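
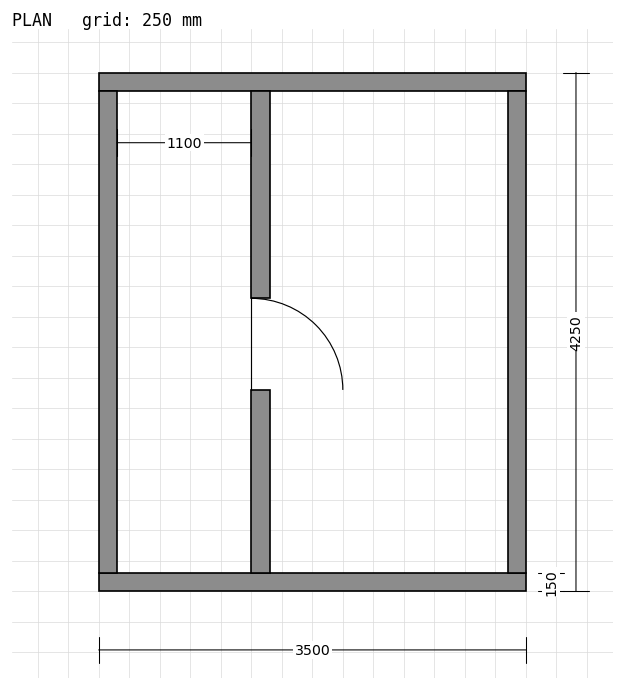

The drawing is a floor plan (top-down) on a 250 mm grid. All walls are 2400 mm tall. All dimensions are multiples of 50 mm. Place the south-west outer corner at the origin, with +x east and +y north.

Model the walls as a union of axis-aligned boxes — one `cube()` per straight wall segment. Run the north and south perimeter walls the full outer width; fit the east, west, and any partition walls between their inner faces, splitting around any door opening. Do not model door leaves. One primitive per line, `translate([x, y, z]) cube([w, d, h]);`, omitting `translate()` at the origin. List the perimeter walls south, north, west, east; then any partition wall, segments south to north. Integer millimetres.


cube([3500, 150, 2400]);
translate([0, 4100, 0]) cube([3500, 150, 2400]);
translate([0, 150, 0]) cube([150, 3950, 2400]);
translate([3350, 150, 0]) cube([150, 3950, 2400]);
translate([1250, 150, 0]) cube([150, 1500, 2400]);
translate([1250, 2400, 0]) cube([150, 1700, 2400]);


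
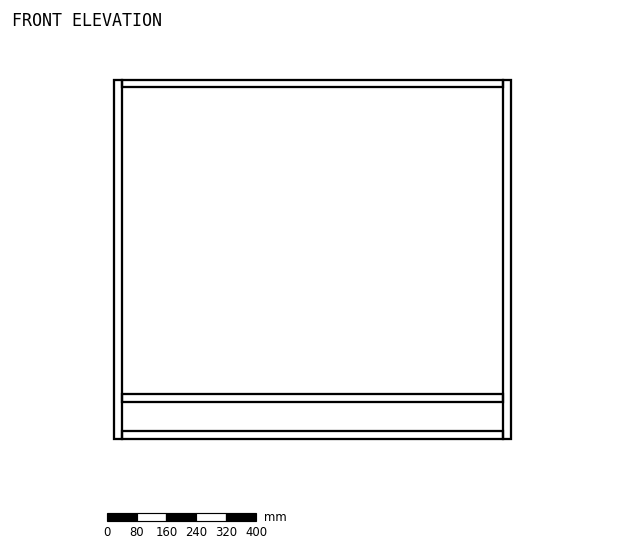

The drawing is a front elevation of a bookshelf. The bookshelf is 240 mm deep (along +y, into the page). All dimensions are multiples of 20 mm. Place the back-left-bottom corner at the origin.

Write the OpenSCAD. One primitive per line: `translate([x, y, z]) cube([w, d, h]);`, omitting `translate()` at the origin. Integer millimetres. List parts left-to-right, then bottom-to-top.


cube([20, 240, 960]);
translate([20, 0, 0]) cube([1020, 240, 20]);
translate([20, 0, 100]) cube([1020, 240, 20]);
translate([20, 0, 940]) cube([1020, 240, 20]);
translate([1040, 0, 0]) cube([20, 240, 960]);


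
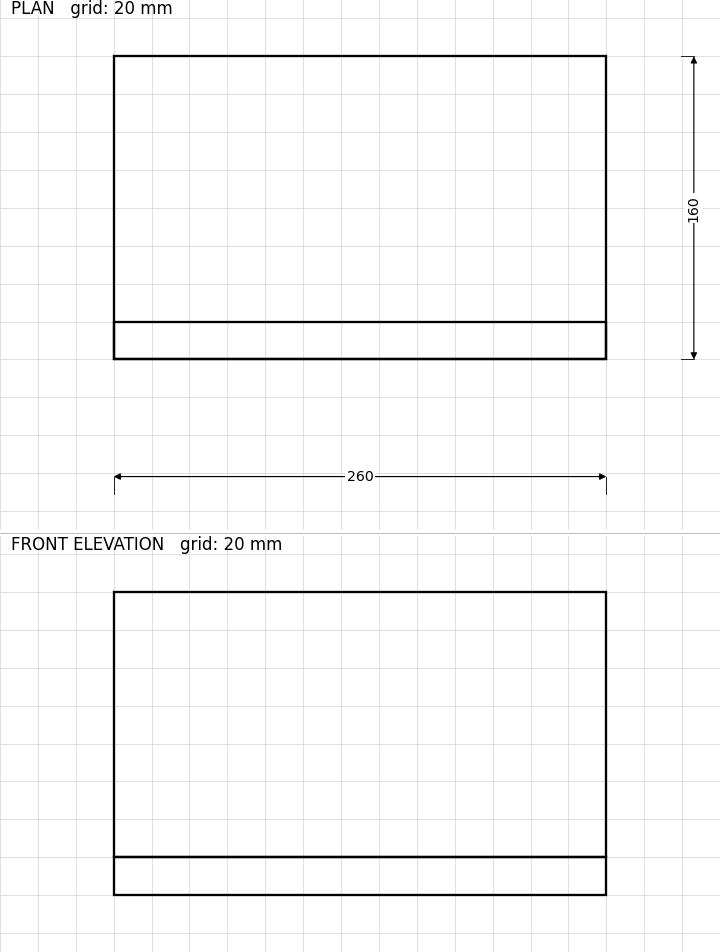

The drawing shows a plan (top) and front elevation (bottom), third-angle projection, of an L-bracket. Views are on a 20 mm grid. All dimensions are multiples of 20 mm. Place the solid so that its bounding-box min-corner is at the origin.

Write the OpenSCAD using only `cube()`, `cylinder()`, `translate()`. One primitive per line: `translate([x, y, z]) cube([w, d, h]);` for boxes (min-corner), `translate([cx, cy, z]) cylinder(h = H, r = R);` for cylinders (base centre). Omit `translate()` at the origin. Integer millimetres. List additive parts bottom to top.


cube([260, 160, 20]);
translate([0, 0, 20]) cube([260, 20, 140]);


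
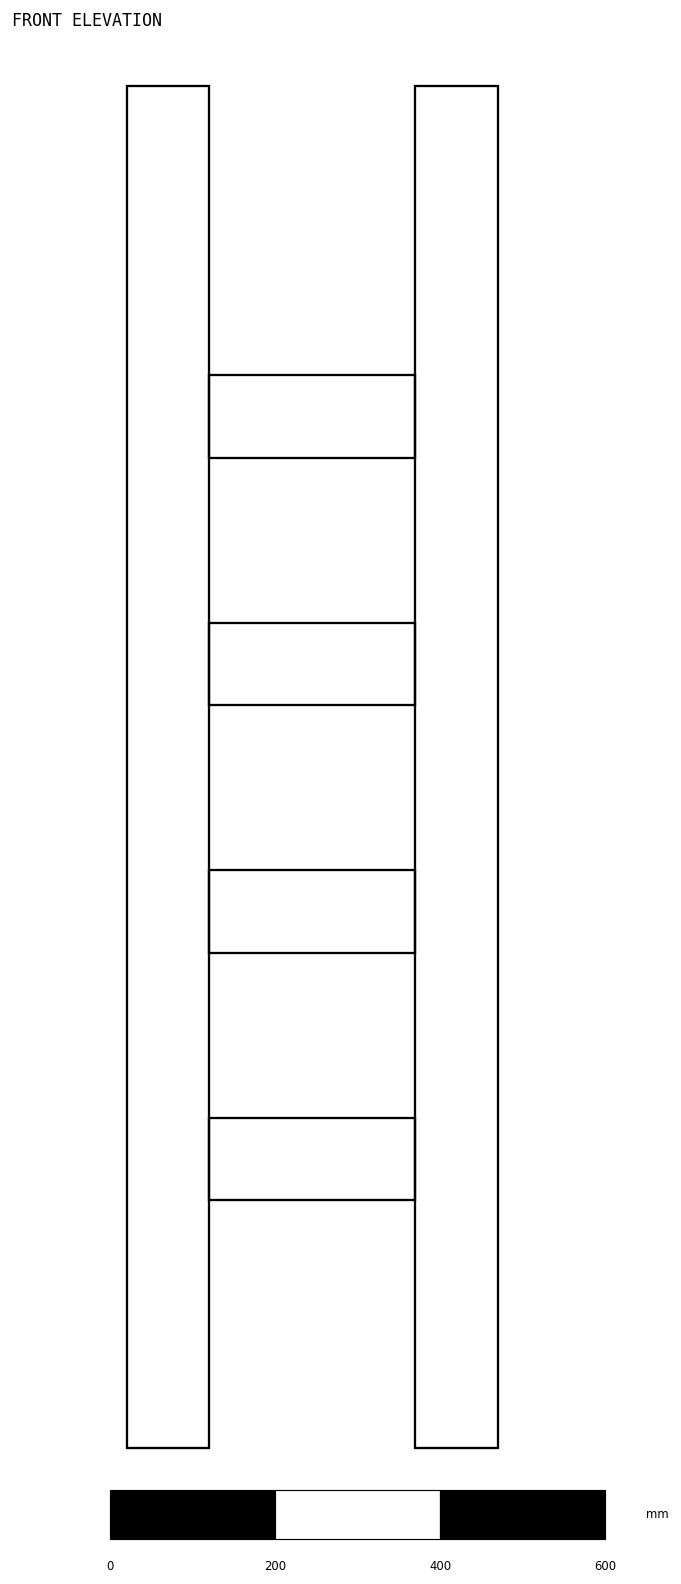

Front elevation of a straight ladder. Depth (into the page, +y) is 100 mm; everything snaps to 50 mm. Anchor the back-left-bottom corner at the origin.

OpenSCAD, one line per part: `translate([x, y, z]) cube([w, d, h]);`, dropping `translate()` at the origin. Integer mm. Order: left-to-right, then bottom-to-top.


cube([100, 100, 1650]);
translate([100, 0, 300]) cube([250, 100, 100]);
translate([100, 0, 600]) cube([250, 100, 100]);
translate([100, 0, 900]) cube([250, 100, 100]);
translate([100, 0, 1200]) cube([250, 100, 100]);
translate([350, 0, 0]) cube([100, 100, 1650]);


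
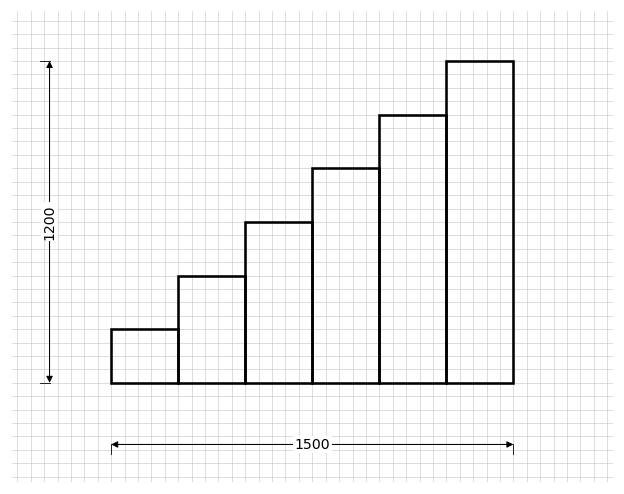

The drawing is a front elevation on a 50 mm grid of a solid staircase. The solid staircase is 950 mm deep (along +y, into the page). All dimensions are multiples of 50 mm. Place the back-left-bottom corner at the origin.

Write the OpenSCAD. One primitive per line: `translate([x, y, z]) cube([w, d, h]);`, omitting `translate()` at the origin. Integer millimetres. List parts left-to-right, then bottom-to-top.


cube([250, 950, 200]);
translate([250, 0, 0]) cube([250, 950, 400]);
translate([500, 0, 0]) cube([250, 950, 600]);
translate([750, 0, 0]) cube([250, 950, 800]);
translate([1000, 0, 0]) cube([250, 950, 1000]);
translate([1250, 0, 0]) cube([250, 950, 1200]);


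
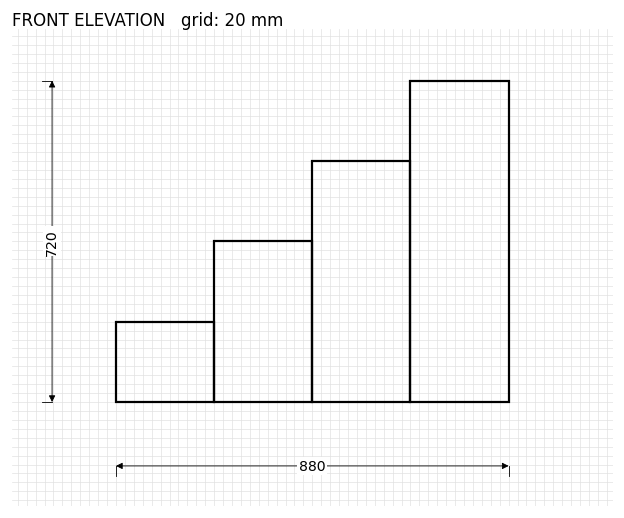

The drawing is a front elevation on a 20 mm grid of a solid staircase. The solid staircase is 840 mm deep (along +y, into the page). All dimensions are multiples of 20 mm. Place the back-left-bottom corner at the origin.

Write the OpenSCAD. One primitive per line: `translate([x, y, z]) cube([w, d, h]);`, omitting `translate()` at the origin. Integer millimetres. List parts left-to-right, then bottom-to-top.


cube([220, 840, 180]);
translate([220, 0, 0]) cube([220, 840, 360]);
translate([440, 0, 0]) cube([220, 840, 540]);
translate([660, 0, 0]) cube([220, 840, 720]);


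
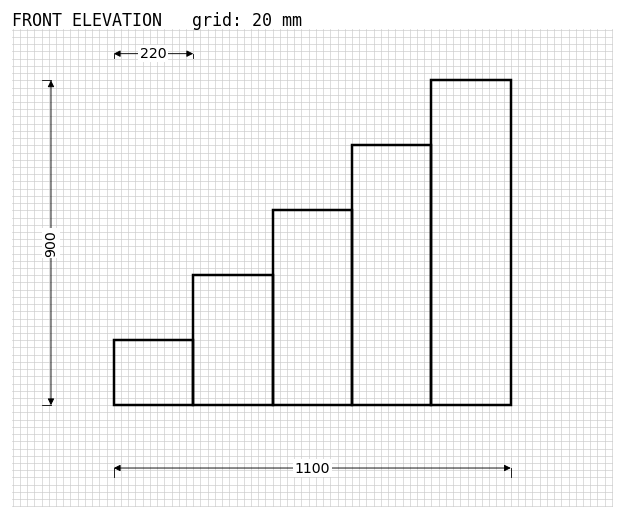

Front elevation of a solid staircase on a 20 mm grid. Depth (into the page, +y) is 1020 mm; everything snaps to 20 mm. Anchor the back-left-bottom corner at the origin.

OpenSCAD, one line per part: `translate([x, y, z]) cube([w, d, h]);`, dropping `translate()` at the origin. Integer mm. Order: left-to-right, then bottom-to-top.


cube([220, 1020, 180]);
translate([220, 0, 0]) cube([220, 1020, 360]);
translate([440, 0, 0]) cube([220, 1020, 540]);
translate([660, 0, 0]) cube([220, 1020, 720]);
translate([880, 0, 0]) cube([220, 1020, 900]);


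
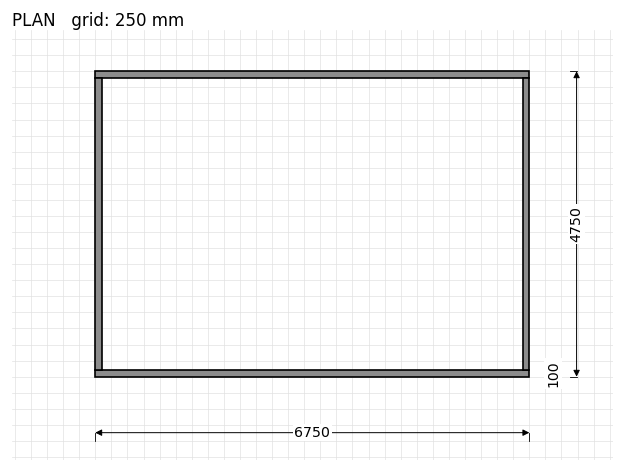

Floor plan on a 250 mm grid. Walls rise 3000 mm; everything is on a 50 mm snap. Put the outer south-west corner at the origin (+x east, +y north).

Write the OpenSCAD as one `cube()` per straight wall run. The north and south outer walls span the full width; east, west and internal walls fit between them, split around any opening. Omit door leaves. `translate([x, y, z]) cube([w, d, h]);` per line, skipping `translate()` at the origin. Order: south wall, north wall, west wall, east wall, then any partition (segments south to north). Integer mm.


cube([6750, 100, 3000]);
translate([0, 4650, 0]) cube([6750, 100, 3000]);
translate([0, 100, 0]) cube([100, 4550, 3000]);
translate([6650, 100, 0]) cube([100, 4550, 3000]);


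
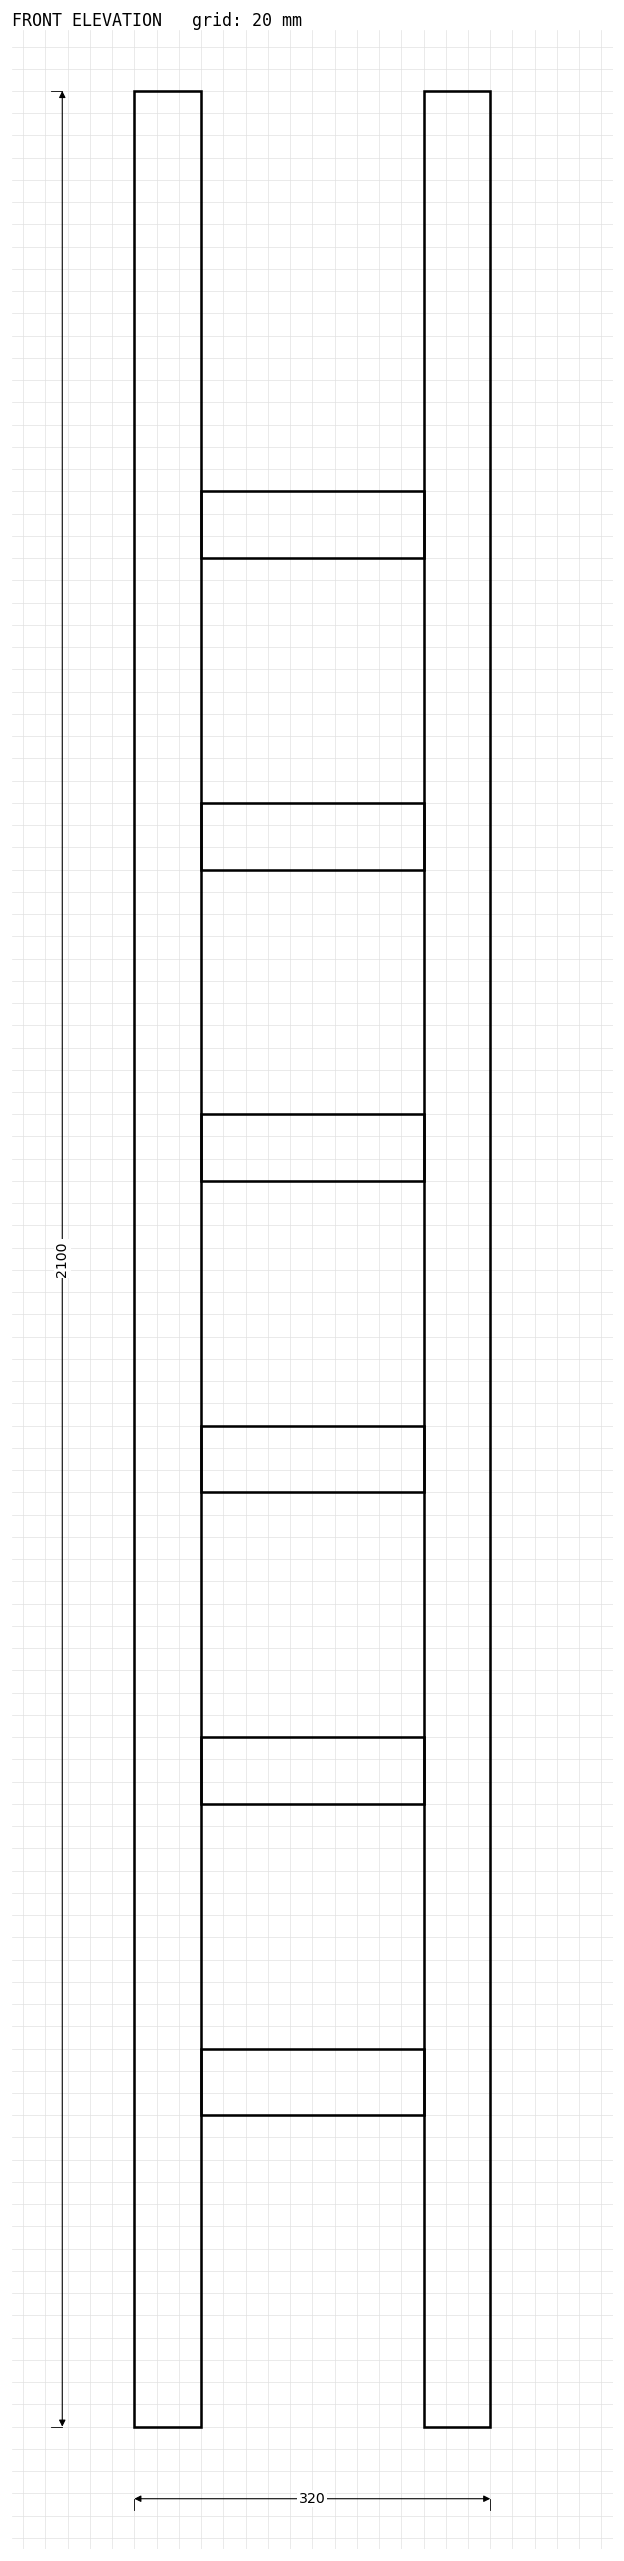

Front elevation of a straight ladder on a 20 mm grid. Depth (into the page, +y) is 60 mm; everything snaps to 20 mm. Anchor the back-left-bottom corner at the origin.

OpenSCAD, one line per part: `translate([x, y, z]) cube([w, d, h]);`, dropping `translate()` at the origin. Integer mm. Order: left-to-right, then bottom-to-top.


cube([60, 60, 2100]);
translate([60, 0, 280]) cube([200, 60, 60]);
translate([60, 0, 560]) cube([200, 60, 60]);
translate([60, 0, 840]) cube([200, 60, 60]);
translate([60, 0, 1120]) cube([200, 60, 60]);
translate([60, 0, 1400]) cube([200, 60, 60]);
translate([60, 0, 1680]) cube([200, 60, 60]);
translate([260, 0, 0]) cube([60, 60, 2100]);


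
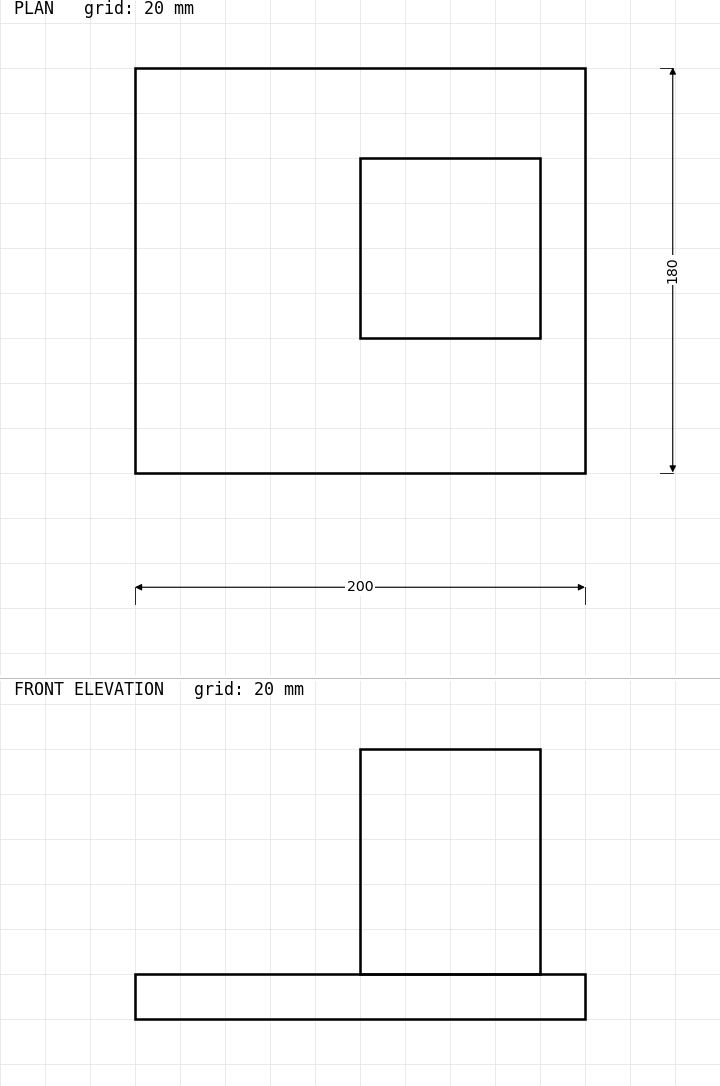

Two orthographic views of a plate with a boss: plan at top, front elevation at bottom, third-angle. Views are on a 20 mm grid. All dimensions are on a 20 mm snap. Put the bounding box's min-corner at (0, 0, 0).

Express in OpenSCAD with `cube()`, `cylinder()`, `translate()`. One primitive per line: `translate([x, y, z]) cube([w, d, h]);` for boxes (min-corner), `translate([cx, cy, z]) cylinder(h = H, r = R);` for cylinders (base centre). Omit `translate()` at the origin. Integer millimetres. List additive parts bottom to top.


cube([200, 180, 20]);
translate([100, 60, 20]) cube([80, 80, 100]);


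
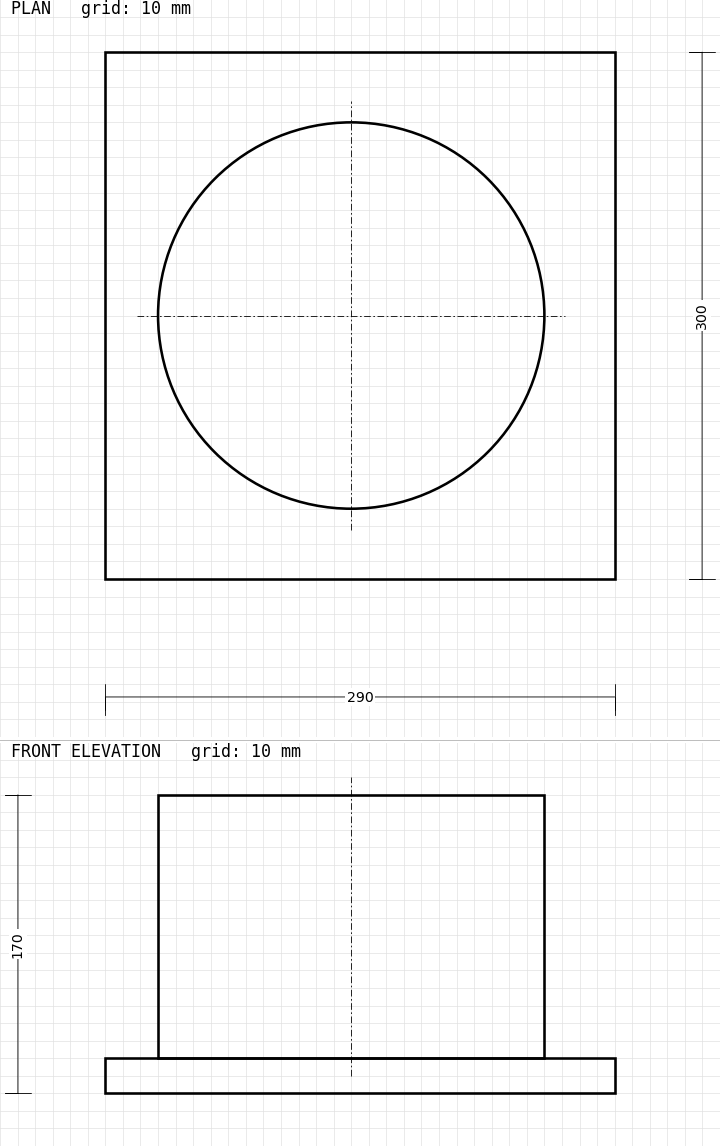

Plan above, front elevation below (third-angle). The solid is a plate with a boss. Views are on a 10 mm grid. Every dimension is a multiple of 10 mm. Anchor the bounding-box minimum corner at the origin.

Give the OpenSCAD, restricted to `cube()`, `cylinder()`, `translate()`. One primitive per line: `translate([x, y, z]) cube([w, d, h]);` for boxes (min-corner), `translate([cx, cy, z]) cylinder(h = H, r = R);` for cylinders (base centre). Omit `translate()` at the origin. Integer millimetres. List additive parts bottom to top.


cube([290, 300, 20]);
translate([140, 150, 20]) cylinder(h = 150, r = 110);


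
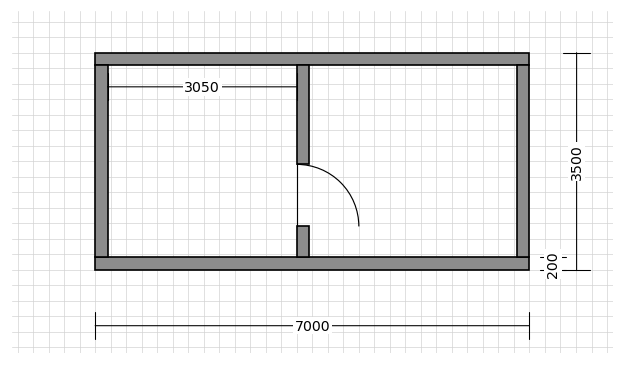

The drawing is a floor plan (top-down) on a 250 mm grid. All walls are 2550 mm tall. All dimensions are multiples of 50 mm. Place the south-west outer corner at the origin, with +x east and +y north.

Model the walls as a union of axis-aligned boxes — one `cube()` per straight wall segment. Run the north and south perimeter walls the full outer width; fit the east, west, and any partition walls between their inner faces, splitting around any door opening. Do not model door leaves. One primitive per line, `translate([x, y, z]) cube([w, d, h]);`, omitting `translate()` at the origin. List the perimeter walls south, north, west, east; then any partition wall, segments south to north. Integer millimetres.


cube([7000, 200, 2550]);
translate([0, 3300, 0]) cube([7000, 200, 2550]);
translate([0, 200, 0]) cube([200, 3100, 2550]);
translate([6800, 200, 0]) cube([200, 3100, 2550]);
translate([3250, 200, 0]) cube([200, 500, 2550]);
translate([3250, 1700, 0]) cube([200, 1600, 2550]);


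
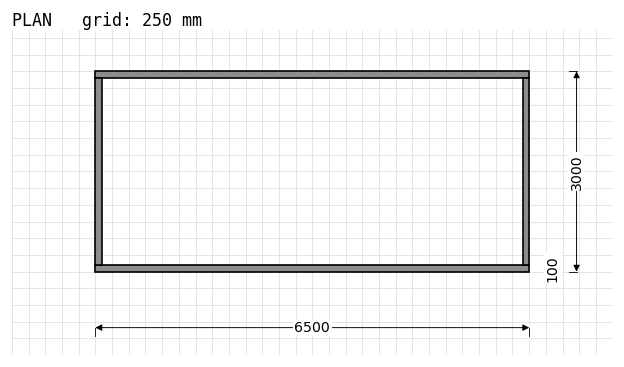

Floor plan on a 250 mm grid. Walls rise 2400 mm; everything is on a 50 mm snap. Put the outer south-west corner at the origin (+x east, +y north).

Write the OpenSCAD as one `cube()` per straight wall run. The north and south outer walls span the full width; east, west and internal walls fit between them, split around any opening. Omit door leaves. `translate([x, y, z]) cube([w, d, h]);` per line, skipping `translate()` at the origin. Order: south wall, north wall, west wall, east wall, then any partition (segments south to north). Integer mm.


cube([6500, 100, 2400]);
translate([0, 2900, 0]) cube([6500, 100, 2400]);
translate([0, 100, 0]) cube([100, 2800, 2400]);
translate([6400, 100, 0]) cube([100, 2800, 2400]);


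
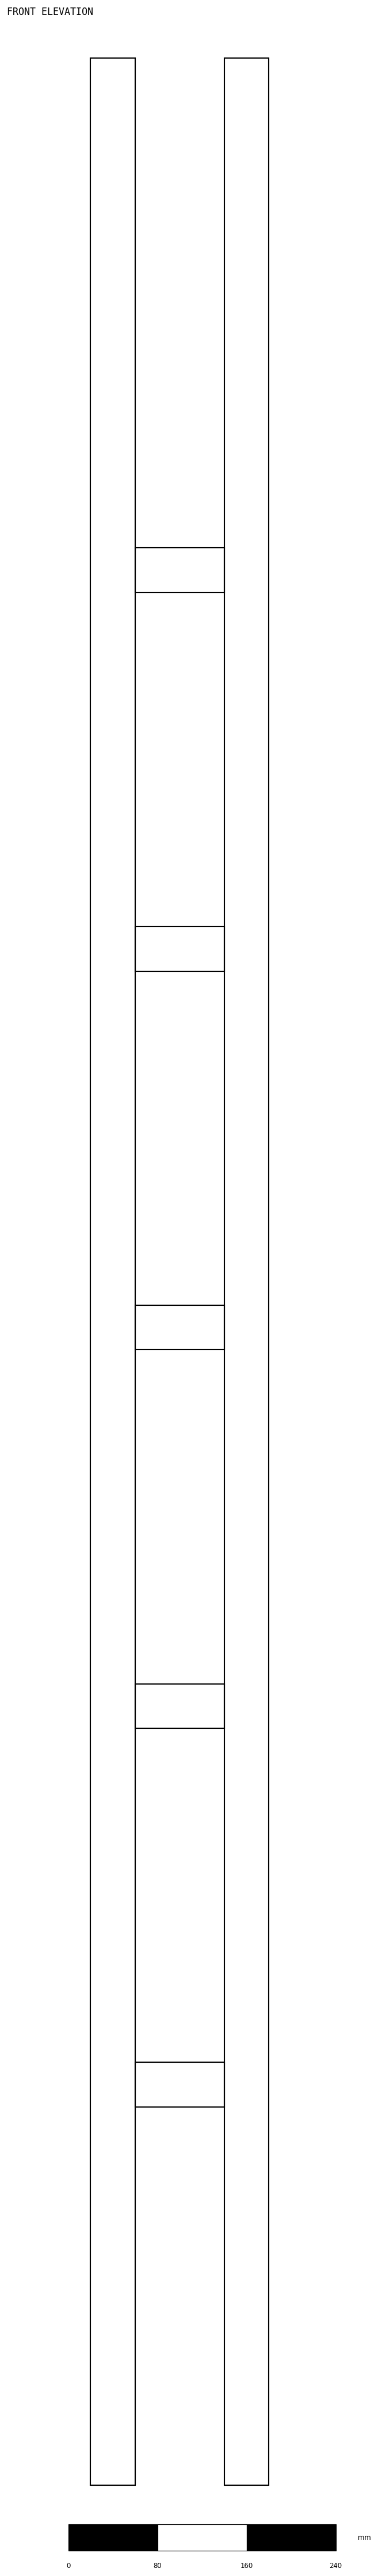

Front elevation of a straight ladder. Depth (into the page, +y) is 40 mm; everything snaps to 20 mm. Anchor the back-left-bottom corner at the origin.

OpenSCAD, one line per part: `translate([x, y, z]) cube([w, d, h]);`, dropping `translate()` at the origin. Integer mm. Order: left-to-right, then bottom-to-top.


cube([40, 40, 2180]);
translate([40, 0, 340]) cube([80, 40, 40]);
translate([40, 0, 680]) cube([80, 40, 40]);
translate([40, 0, 1020]) cube([80, 40, 40]);
translate([40, 0, 1360]) cube([80, 40, 40]);
translate([40, 0, 1700]) cube([80, 40, 40]);
translate([120, 0, 0]) cube([40, 40, 2180]);


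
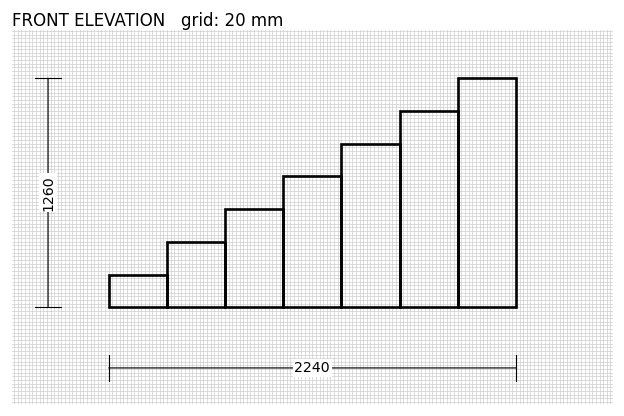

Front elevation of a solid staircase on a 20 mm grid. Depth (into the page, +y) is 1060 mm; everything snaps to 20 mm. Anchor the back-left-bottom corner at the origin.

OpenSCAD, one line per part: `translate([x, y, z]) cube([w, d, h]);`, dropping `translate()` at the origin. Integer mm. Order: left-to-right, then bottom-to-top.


cube([320, 1060, 180]);
translate([320, 0, 0]) cube([320, 1060, 360]);
translate([640, 0, 0]) cube([320, 1060, 540]);
translate([960, 0, 0]) cube([320, 1060, 720]);
translate([1280, 0, 0]) cube([320, 1060, 900]);
translate([1600, 0, 0]) cube([320, 1060, 1080]);
translate([1920, 0, 0]) cube([320, 1060, 1260]);


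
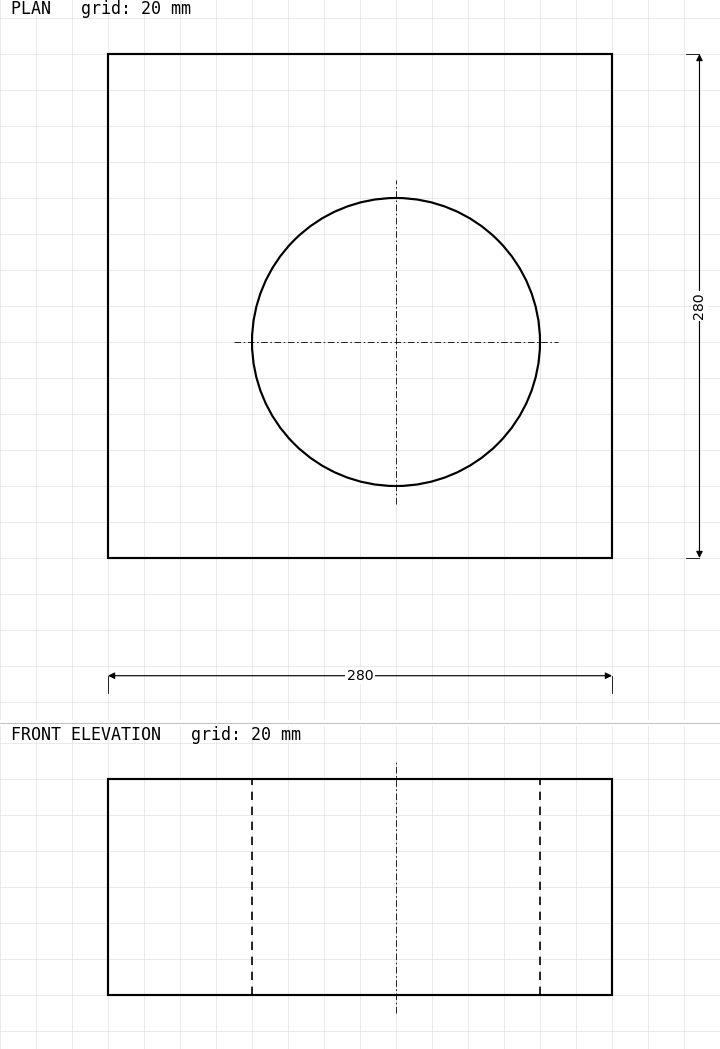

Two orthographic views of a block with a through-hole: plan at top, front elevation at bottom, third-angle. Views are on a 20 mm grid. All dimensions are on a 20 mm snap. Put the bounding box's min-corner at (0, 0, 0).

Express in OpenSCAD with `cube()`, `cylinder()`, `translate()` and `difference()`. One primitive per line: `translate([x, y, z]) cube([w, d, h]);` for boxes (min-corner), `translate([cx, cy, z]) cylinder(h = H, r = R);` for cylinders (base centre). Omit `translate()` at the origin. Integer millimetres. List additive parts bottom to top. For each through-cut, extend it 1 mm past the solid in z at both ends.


difference() {
  cube([280, 280, 120]);
  translate([160, 120, -1]) cylinder(h = 122, r = 80);
}


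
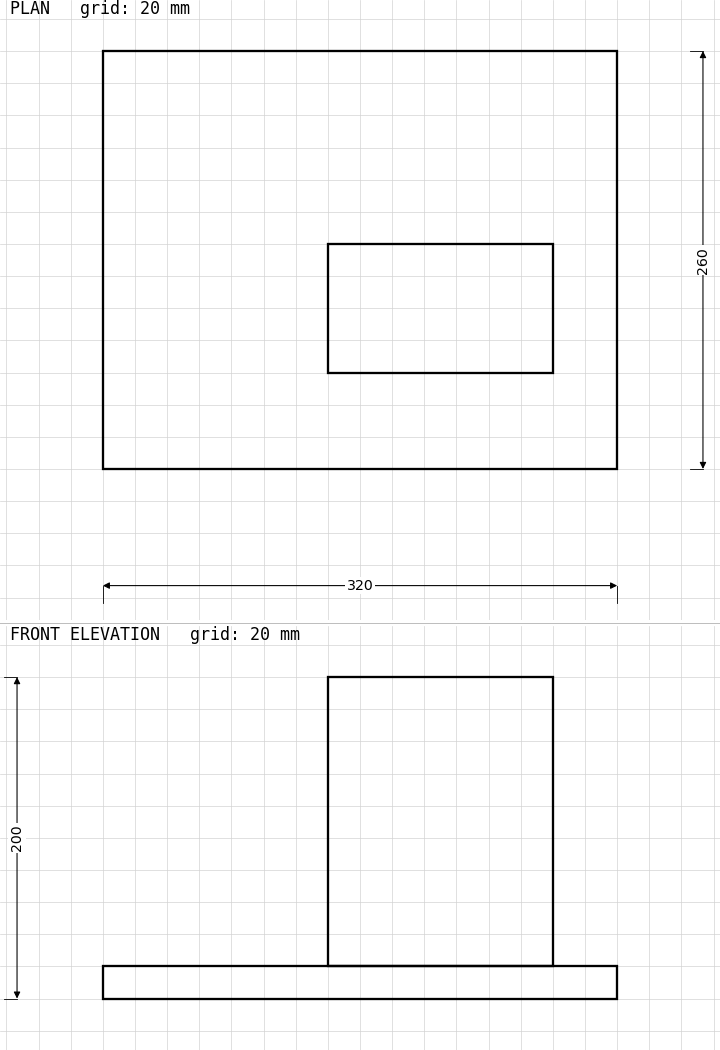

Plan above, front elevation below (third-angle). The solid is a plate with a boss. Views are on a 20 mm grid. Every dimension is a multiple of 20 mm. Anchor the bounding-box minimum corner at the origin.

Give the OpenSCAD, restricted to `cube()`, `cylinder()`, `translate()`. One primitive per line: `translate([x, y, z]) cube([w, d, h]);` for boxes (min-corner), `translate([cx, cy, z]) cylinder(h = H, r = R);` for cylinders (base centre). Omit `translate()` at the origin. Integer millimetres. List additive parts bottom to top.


cube([320, 260, 20]);
translate([140, 60, 20]) cube([140, 80, 180]);


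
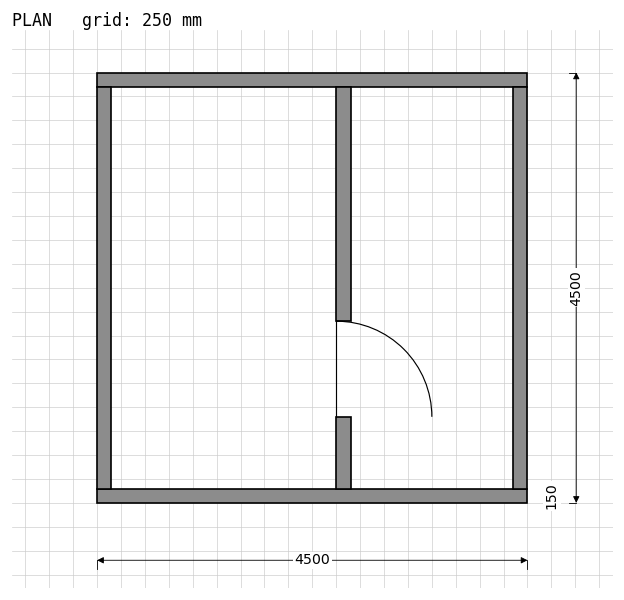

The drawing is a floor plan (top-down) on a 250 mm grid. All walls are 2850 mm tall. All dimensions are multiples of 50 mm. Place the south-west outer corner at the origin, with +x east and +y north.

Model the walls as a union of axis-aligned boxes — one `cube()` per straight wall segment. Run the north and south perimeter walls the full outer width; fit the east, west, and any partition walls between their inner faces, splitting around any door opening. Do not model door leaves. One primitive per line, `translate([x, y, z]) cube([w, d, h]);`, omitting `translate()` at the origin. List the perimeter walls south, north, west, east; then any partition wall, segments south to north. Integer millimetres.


cube([4500, 150, 2850]);
translate([0, 4350, 0]) cube([4500, 150, 2850]);
translate([0, 150, 0]) cube([150, 4200, 2850]);
translate([4350, 150, 0]) cube([150, 4200, 2850]);
translate([2500, 150, 0]) cube([150, 750, 2850]);
translate([2500, 1900, 0]) cube([150, 2450, 2850]);


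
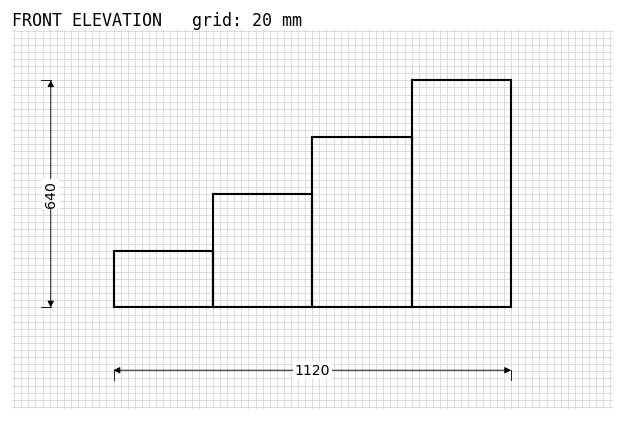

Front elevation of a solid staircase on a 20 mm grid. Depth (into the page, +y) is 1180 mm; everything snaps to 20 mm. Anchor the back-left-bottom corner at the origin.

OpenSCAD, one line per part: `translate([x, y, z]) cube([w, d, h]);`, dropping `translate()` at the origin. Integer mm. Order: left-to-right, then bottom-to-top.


cube([280, 1180, 160]);
translate([280, 0, 0]) cube([280, 1180, 320]);
translate([560, 0, 0]) cube([280, 1180, 480]);
translate([840, 0, 0]) cube([280, 1180, 640]);


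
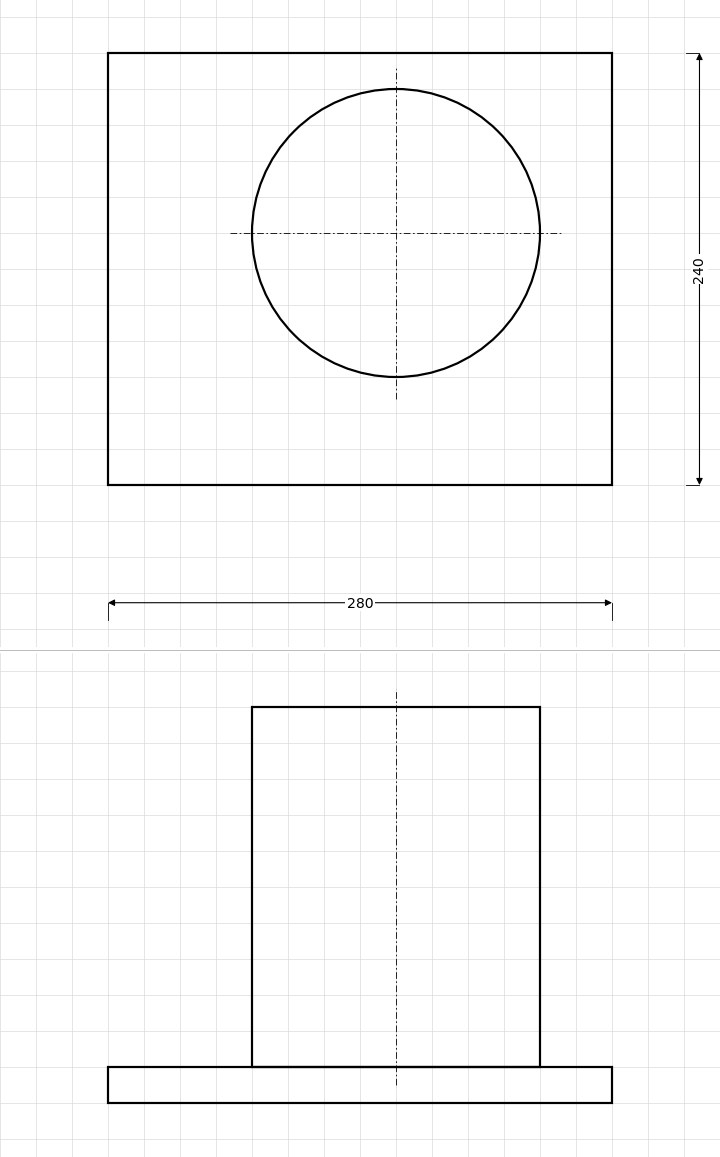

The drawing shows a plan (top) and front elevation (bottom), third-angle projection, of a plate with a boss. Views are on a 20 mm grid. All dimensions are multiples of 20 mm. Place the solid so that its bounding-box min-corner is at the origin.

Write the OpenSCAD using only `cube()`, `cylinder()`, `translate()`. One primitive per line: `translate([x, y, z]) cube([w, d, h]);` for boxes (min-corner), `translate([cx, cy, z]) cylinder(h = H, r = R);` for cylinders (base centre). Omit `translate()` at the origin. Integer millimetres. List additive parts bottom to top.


cube([280, 240, 20]);
translate([160, 140, 20]) cylinder(h = 200, r = 80);


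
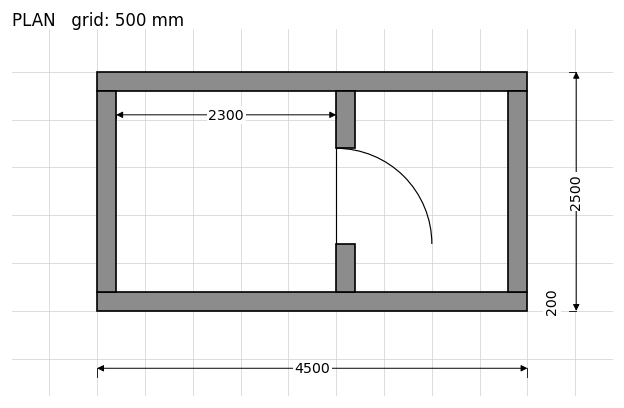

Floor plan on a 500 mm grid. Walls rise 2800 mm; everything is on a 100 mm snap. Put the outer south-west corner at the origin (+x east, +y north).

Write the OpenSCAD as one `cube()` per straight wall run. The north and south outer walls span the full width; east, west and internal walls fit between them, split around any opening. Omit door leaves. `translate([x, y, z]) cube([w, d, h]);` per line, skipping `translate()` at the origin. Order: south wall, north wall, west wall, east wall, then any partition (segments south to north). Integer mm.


cube([4500, 200, 2800]);
translate([0, 2300, 0]) cube([4500, 200, 2800]);
translate([0, 200, 0]) cube([200, 2100, 2800]);
translate([4300, 200, 0]) cube([200, 2100, 2800]);
translate([2500, 200, 0]) cube([200, 500, 2800]);
translate([2500, 1700, 0]) cube([200, 600, 2800]);


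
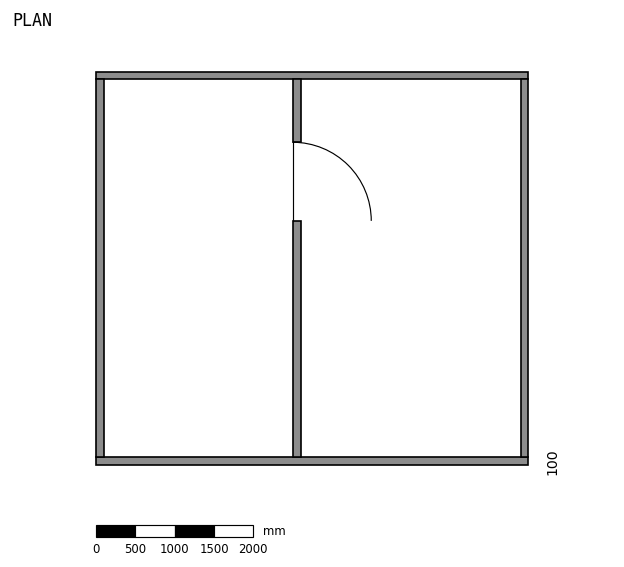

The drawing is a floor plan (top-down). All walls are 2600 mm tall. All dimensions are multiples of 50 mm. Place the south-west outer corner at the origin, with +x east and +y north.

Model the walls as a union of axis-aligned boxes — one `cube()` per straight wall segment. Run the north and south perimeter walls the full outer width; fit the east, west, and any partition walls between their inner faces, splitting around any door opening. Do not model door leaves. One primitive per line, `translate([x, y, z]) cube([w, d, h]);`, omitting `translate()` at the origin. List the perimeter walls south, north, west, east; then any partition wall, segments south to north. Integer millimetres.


cube([5500, 100, 2600]);
translate([0, 4900, 0]) cube([5500, 100, 2600]);
translate([0, 100, 0]) cube([100, 4800, 2600]);
translate([5400, 100, 0]) cube([100, 4800, 2600]);
translate([2500, 100, 0]) cube([100, 3000, 2600]);
translate([2500, 4100, 0]) cube([100, 800, 2600]);


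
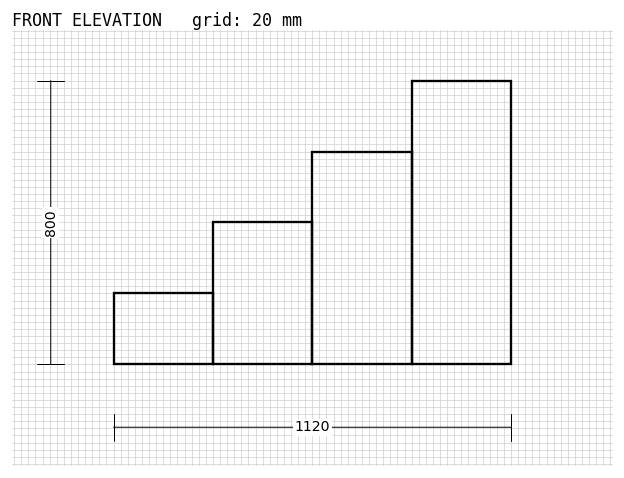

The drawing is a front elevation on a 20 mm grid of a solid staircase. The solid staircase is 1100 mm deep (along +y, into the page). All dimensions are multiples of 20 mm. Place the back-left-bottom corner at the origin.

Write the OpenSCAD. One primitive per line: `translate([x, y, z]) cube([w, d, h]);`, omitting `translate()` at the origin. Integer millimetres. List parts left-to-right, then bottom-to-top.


cube([280, 1100, 200]);
translate([280, 0, 0]) cube([280, 1100, 400]);
translate([560, 0, 0]) cube([280, 1100, 600]);
translate([840, 0, 0]) cube([280, 1100, 800]);


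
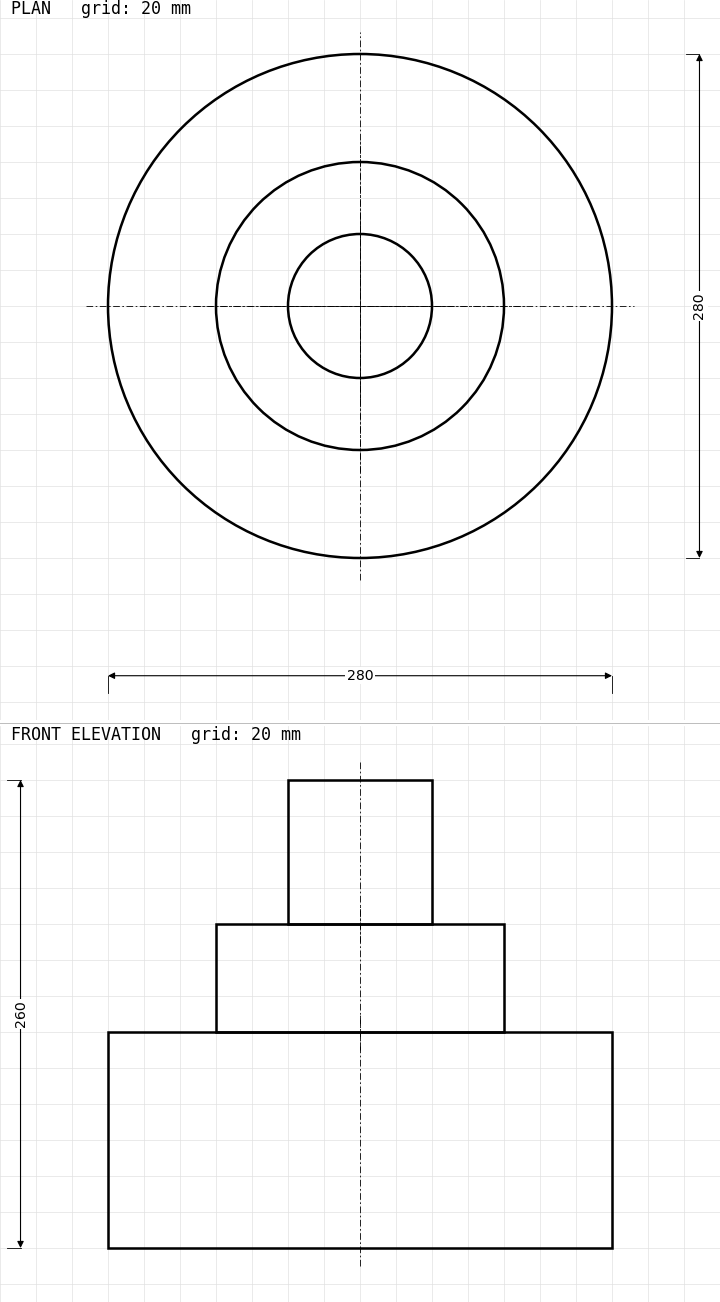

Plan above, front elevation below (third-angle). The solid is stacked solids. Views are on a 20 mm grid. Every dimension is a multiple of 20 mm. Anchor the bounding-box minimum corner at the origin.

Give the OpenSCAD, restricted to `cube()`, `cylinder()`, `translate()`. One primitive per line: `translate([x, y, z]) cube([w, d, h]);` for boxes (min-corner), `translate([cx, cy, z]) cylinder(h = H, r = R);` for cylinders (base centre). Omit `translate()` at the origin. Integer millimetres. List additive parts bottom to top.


translate([140, 140, 0]) cylinder(h = 120, r = 140);
translate([140, 140, 120]) cylinder(h = 60, r = 80);
translate([140, 140, 180]) cylinder(h = 80, r = 40);


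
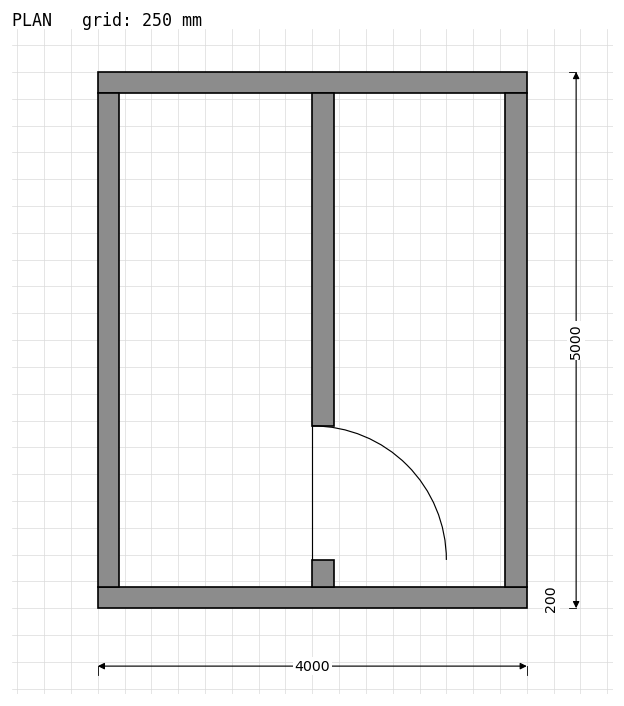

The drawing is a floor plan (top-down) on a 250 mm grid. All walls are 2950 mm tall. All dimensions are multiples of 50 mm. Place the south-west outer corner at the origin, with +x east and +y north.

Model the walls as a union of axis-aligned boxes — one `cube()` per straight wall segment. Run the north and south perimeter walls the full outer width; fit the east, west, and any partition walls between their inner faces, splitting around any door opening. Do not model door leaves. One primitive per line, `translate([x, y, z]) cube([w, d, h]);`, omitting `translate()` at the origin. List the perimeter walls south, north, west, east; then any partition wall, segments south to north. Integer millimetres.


cube([4000, 200, 2950]);
translate([0, 4800, 0]) cube([4000, 200, 2950]);
translate([0, 200, 0]) cube([200, 4600, 2950]);
translate([3800, 200, 0]) cube([200, 4600, 2950]);
translate([2000, 200, 0]) cube([200, 250, 2950]);
translate([2000, 1700, 0]) cube([200, 3100, 2950]);


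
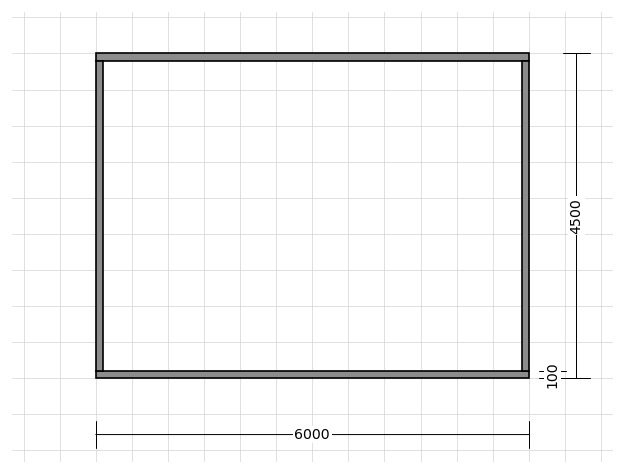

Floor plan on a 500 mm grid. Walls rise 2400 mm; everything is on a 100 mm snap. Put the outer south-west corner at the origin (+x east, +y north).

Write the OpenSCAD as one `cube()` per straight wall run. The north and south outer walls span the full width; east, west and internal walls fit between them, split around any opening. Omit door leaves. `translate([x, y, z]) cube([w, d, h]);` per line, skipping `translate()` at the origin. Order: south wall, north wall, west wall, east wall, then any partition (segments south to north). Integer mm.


cube([6000, 100, 2400]);
translate([0, 4400, 0]) cube([6000, 100, 2400]);
translate([0, 100, 0]) cube([100, 4300, 2400]);
translate([5900, 100, 0]) cube([100, 4300, 2400]);


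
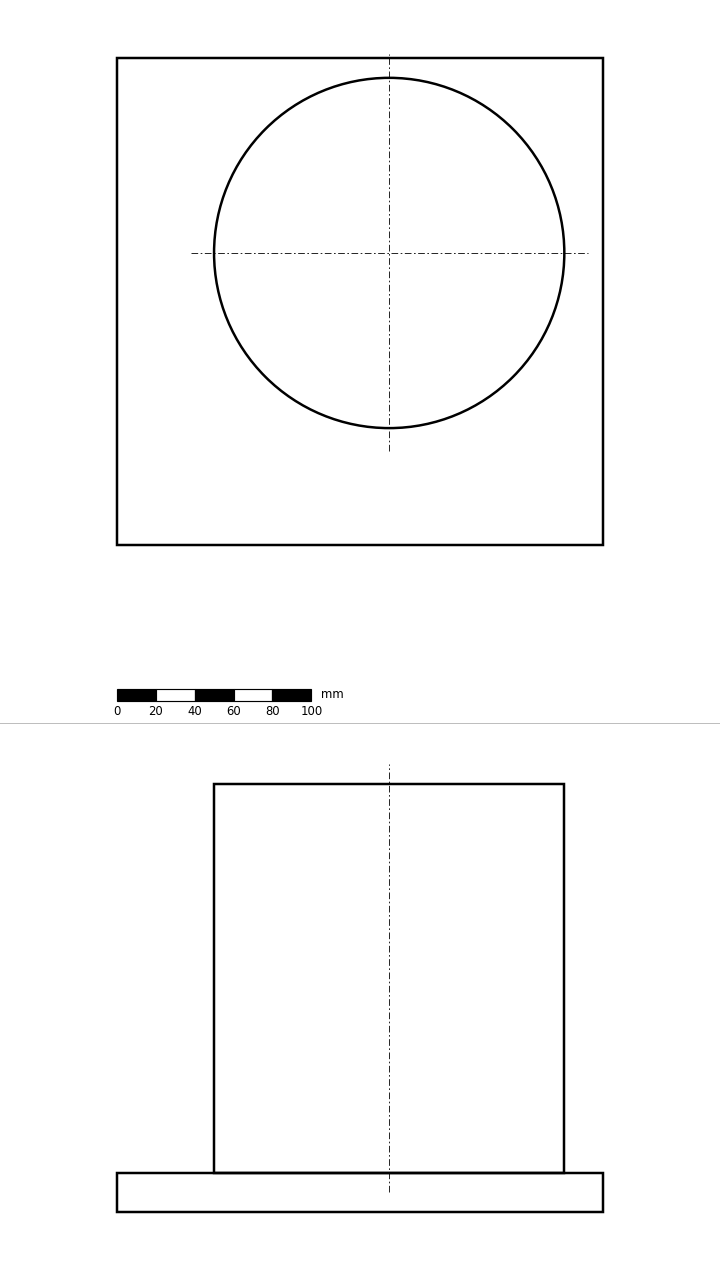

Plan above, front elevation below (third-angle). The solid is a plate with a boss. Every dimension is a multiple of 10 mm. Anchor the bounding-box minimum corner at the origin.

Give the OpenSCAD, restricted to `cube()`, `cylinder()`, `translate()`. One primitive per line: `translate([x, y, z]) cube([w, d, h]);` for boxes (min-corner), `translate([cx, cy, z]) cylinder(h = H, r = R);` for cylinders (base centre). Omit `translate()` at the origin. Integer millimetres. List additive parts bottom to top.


cube([250, 250, 20]);
translate([140, 150, 20]) cylinder(h = 200, r = 90);


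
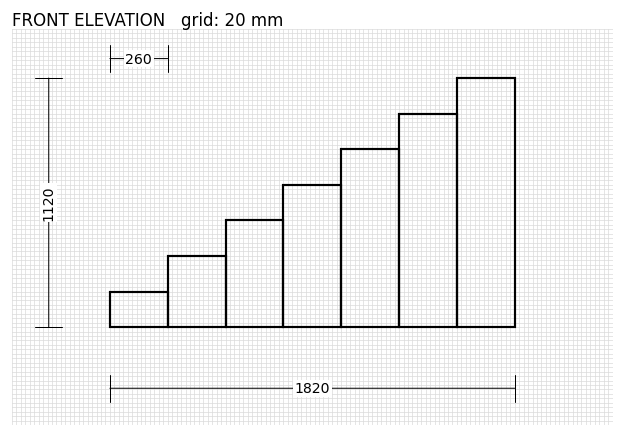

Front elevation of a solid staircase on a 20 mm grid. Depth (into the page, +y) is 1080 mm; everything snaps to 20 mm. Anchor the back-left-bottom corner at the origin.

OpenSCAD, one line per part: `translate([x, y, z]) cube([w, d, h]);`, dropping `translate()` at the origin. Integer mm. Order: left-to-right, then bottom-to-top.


cube([260, 1080, 160]);
translate([260, 0, 0]) cube([260, 1080, 320]);
translate([520, 0, 0]) cube([260, 1080, 480]);
translate([780, 0, 0]) cube([260, 1080, 640]);
translate([1040, 0, 0]) cube([260, 1080, 800]);
translate([1300, 0, 0]) cube([260, 1080, 960]);
translate([1560, 0, 0]) cube([260, 1080, 1120]);


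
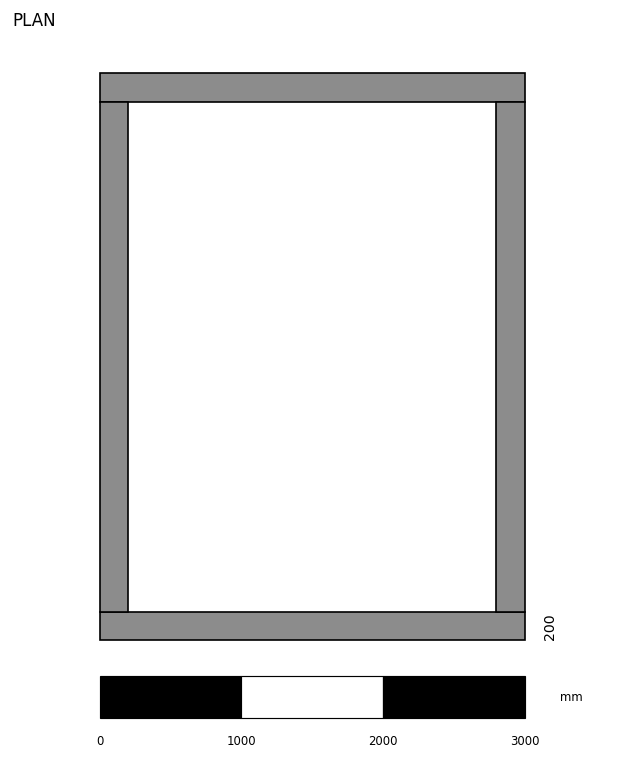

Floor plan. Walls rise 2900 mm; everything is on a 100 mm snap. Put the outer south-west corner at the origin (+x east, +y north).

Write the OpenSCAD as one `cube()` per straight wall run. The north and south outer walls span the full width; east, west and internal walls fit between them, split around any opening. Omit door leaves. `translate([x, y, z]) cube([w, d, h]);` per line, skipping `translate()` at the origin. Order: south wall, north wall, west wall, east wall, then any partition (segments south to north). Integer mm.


cube([3000, 200, 2900]);
translate([0, 3800, 0]) cube([3000, 200, 2900]);
translate([0, 200, 0]) cube([200, 3600, 2900]);
translate([2800, 200, 0]) cube([200, 3600, 2900]);


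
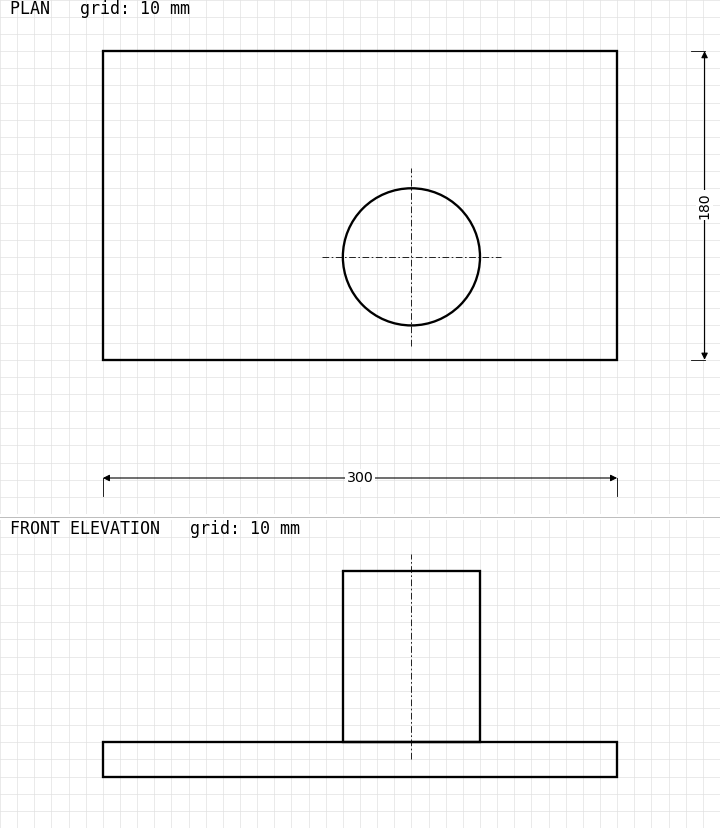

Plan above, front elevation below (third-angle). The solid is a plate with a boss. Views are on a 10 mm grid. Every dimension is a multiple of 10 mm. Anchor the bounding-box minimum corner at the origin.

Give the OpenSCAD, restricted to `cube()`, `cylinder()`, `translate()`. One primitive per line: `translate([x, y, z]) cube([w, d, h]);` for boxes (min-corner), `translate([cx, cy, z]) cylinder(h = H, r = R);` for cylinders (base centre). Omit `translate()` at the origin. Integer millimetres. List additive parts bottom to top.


cube([300, 180, 20]);
translate([180, 60, 20]) cylinder(h = 100, r = 40);


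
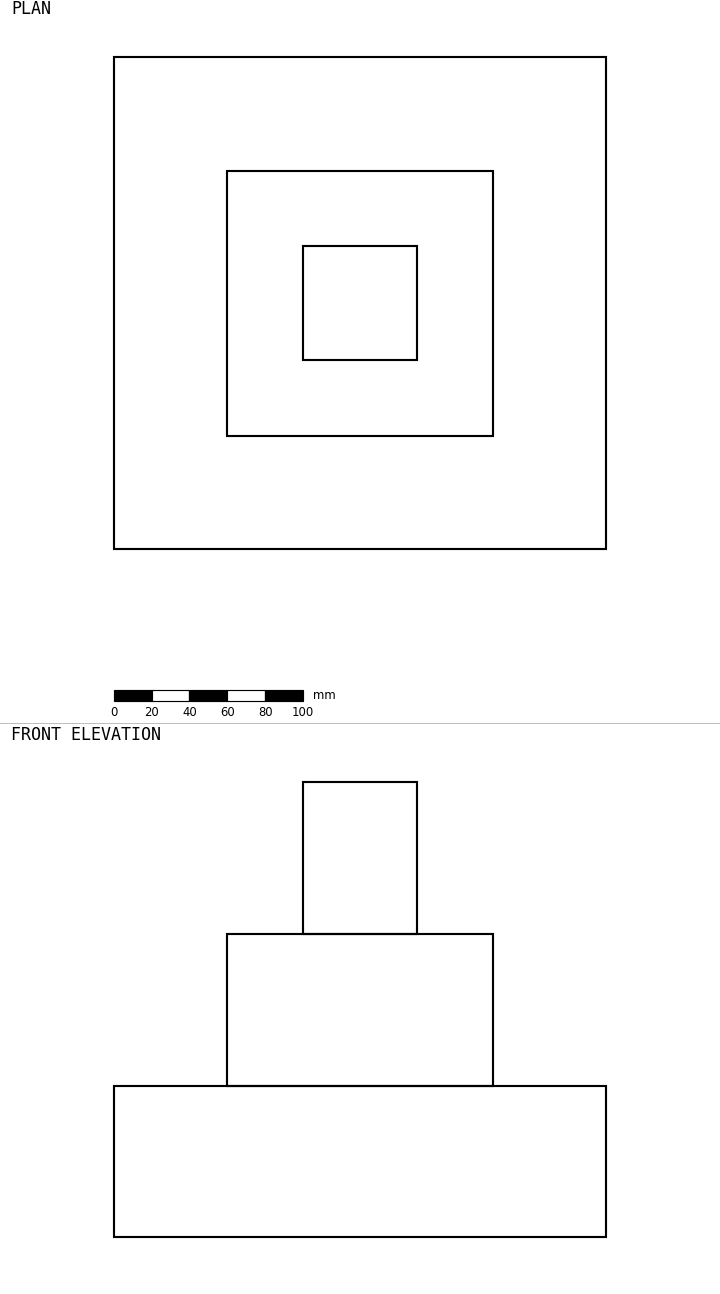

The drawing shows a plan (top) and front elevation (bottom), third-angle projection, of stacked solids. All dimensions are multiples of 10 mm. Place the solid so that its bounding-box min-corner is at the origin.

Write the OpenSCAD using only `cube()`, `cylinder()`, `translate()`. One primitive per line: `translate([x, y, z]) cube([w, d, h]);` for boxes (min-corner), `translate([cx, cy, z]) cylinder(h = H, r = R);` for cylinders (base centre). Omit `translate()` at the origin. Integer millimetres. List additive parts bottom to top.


cube([260, 260, 80]);
translate([60, 60, 80]) cube([140, 140, 80]);
translate([100, 100, 160]) cube([60, 60, 80]);


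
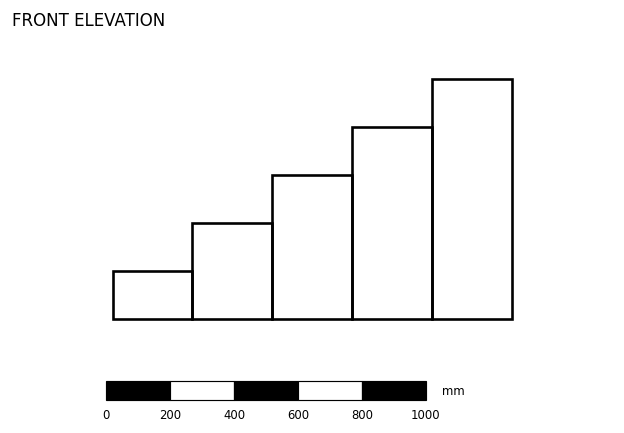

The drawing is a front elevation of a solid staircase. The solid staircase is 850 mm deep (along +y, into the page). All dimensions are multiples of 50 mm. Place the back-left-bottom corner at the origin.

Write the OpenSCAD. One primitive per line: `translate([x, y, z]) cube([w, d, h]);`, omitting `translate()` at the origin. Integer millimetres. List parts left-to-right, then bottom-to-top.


cube([250, 850, 150]);
translate([250, 0, 0]) cube([250, 850, 300]);
translate([500, 0, 0]) cube([250, 850, 450]);
translate([750, 0, 0]) cube([250, 850, 600]);
translate([1000, 0, 0]) cube([250, 850, 750]);


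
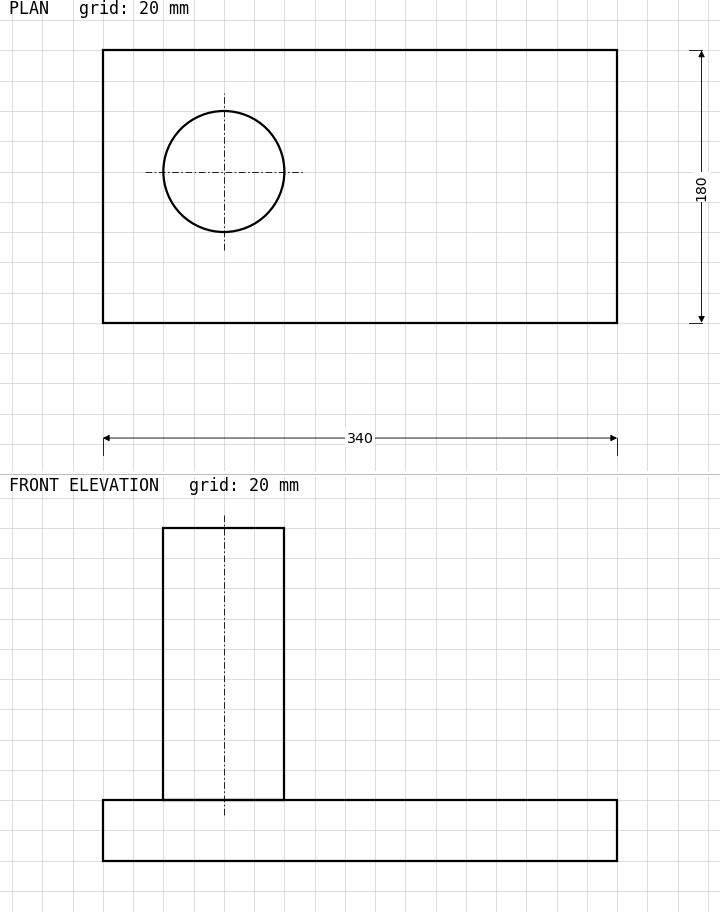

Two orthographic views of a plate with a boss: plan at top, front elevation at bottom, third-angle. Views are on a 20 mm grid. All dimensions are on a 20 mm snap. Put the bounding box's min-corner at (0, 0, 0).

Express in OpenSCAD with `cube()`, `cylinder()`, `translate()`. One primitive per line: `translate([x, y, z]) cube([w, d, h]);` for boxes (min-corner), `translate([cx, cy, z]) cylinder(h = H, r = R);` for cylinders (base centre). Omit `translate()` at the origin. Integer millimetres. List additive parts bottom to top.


cube([340, 180, 40]);
translate([80, 100, 40]) cylinder(h = 180, r = 40);


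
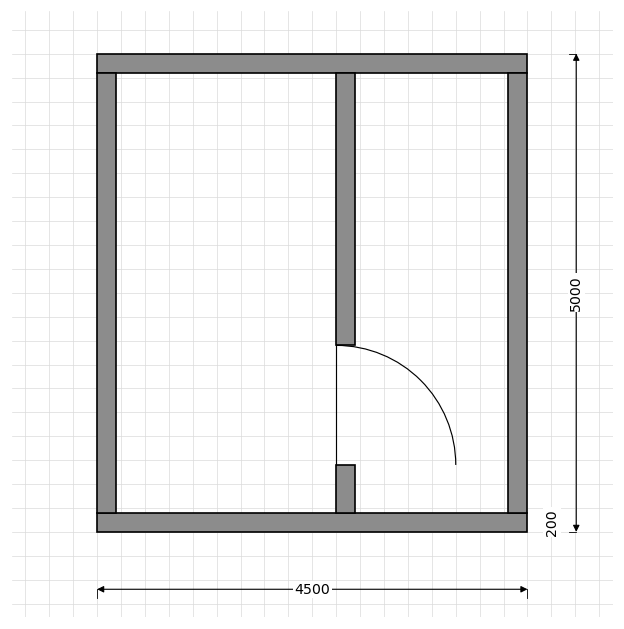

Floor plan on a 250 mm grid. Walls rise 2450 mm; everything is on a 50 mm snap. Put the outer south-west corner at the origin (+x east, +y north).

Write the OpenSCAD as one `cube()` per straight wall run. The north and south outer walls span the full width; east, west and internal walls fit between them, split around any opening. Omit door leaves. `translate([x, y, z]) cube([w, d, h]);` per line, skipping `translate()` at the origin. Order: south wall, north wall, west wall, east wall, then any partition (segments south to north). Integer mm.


cube([4500, 200, 2450]);
translate([0, 4800, 0]) cube([4500, 200, 2450]);
translate([0, 200, 0]) cube([200, 4600, 2450]);
translate([4300, 200, 0]) cube([200, 4600, 2450]);
translate([2500, 200, 0]) cube([200, 500, 2450]);
translate([2500, 1950, 0]) cube([200, 2850, 2450]);


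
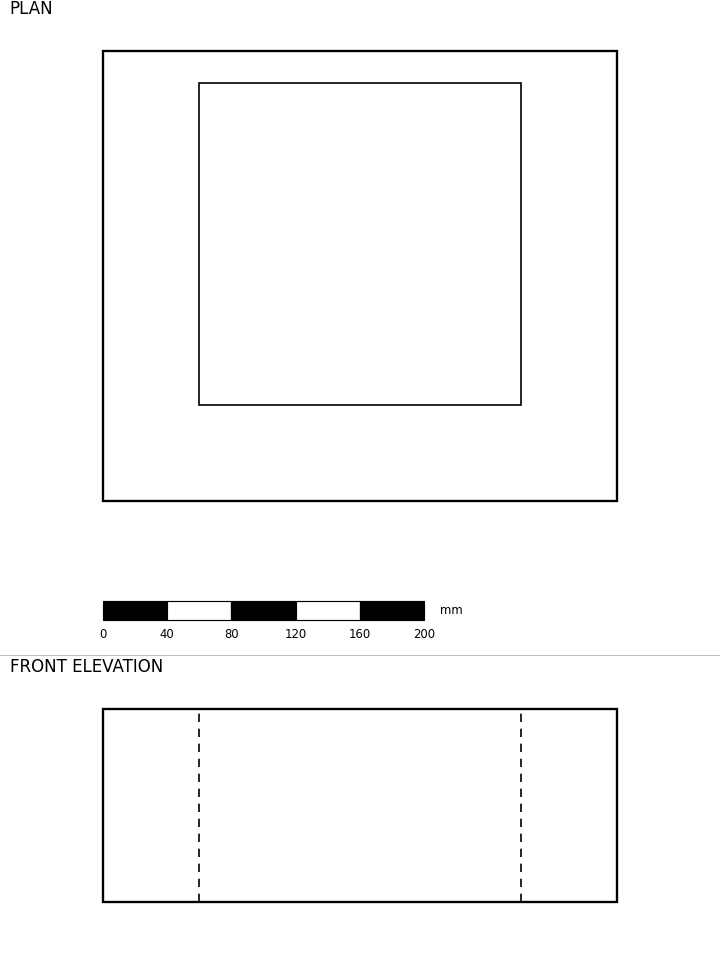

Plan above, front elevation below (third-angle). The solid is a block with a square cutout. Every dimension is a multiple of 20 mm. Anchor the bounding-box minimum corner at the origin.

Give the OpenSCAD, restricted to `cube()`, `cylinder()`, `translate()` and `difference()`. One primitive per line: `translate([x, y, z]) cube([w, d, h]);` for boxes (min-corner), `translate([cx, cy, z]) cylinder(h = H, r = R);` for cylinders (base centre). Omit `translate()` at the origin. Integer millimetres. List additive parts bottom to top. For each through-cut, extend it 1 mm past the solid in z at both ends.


difference() {
  cube([320, 280, 120]);
  translate([60, 60, -1]) cube([200, 200, 122]);
}


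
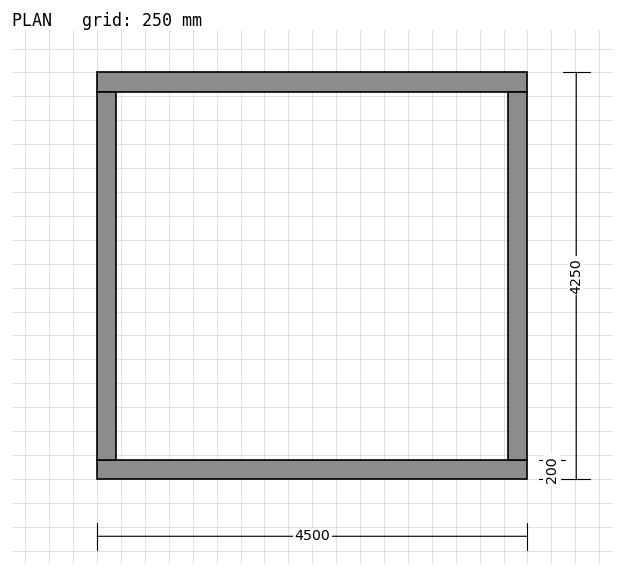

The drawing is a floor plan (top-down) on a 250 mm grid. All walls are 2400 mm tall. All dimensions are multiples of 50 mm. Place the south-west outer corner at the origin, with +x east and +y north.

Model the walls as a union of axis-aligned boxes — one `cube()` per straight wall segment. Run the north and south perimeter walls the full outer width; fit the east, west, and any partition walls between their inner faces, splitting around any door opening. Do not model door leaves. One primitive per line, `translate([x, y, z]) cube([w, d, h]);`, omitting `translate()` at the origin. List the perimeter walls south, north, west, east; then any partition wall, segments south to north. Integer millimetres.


cube([4500, 200, 2400]);
translate([0, 4050, 0]) cube([4500, 200, 2400]);
translate([0, 200, 0]) cube([200, 3850, 2400]);
translate([4300, 200, 0]) cube([200, 3850, 2400]);


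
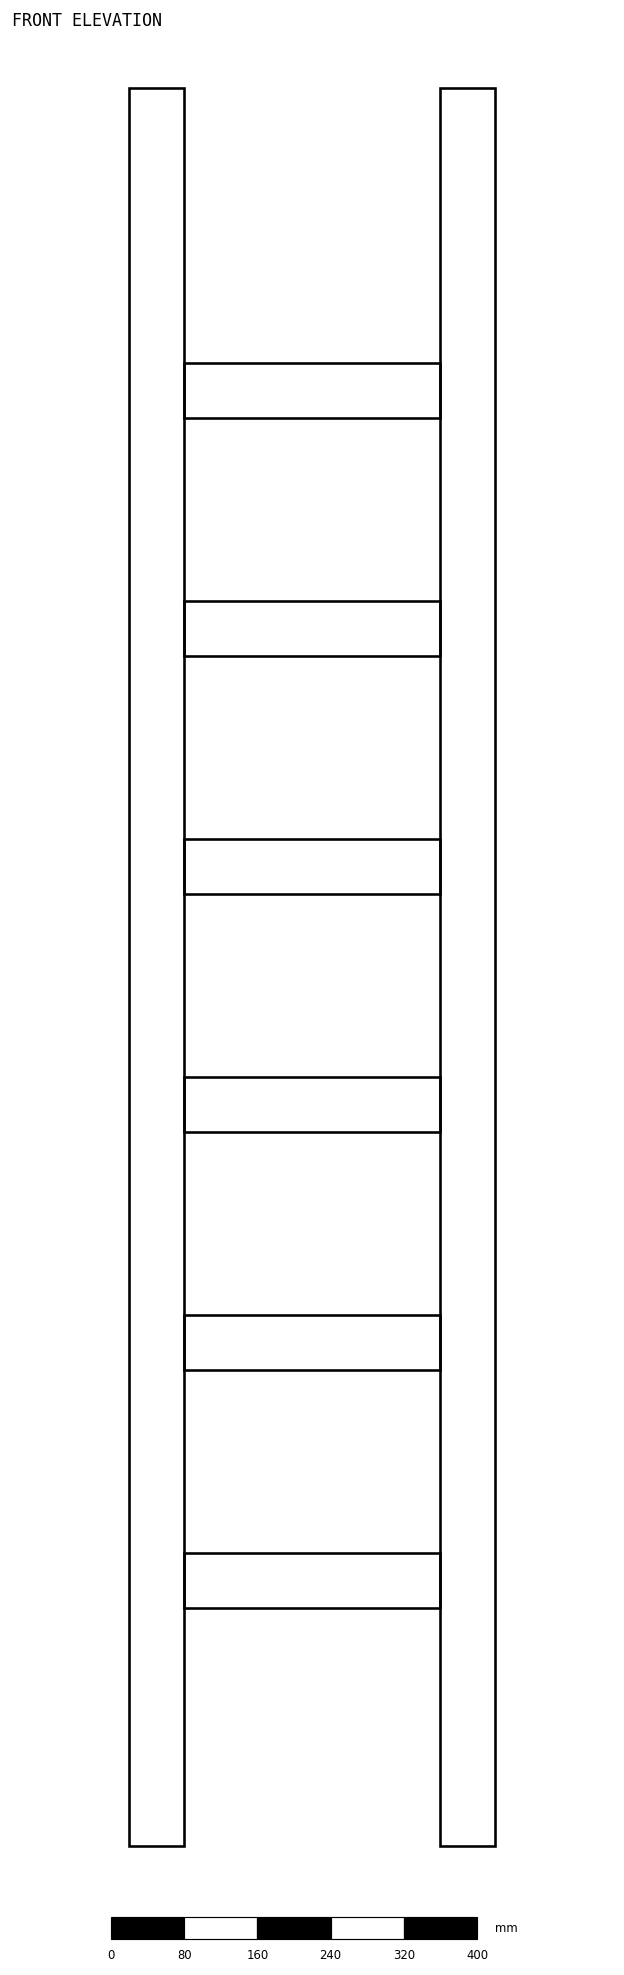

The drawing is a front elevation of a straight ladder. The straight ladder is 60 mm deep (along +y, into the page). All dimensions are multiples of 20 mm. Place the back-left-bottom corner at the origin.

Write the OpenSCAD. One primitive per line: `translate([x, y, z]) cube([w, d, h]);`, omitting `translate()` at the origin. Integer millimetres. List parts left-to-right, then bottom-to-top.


cube([60, 60, 1920]);
translate([60, 0, 260]) cube([280, 60, 60]);
translate([60, 0, 520]) cube([280, 60, 60]);
translate([60, 0, 780]) cube([280, 60, 60]);
translate([60, 0, 1040]) cube([280, 60, 60]);
translate([60, 0, 1300]) cube([280, 60, 60]);
translate([60, 0, 1560]) cube([280, 60, 60]);
translate([340, 0, 0]) cube([60, 60, 1920]);


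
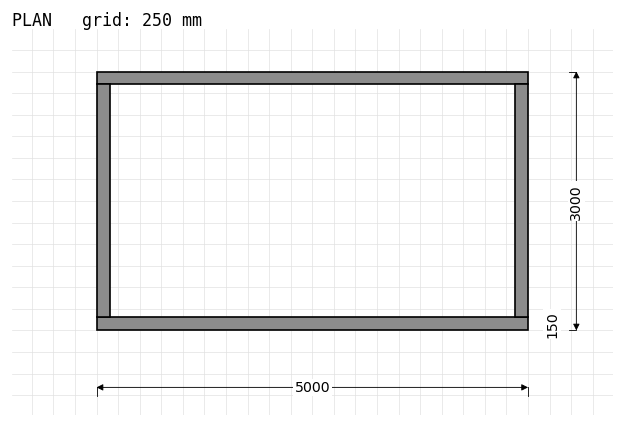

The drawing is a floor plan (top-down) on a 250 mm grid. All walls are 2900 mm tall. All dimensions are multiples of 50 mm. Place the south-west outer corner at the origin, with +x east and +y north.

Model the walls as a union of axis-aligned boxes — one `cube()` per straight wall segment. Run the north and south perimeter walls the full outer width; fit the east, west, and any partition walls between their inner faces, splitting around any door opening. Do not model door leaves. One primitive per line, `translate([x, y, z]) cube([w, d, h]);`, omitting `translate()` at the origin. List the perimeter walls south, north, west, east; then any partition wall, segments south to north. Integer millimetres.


cube([5000, 150, 2900]);
translate([0, 2850, 0]) cube([5000, 150, 2900]);
translate([0, 150, 0]) cube([150, 2700, 2900]);
translate([4850, 150, 0]) cube([150, 2700, 2900]);
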